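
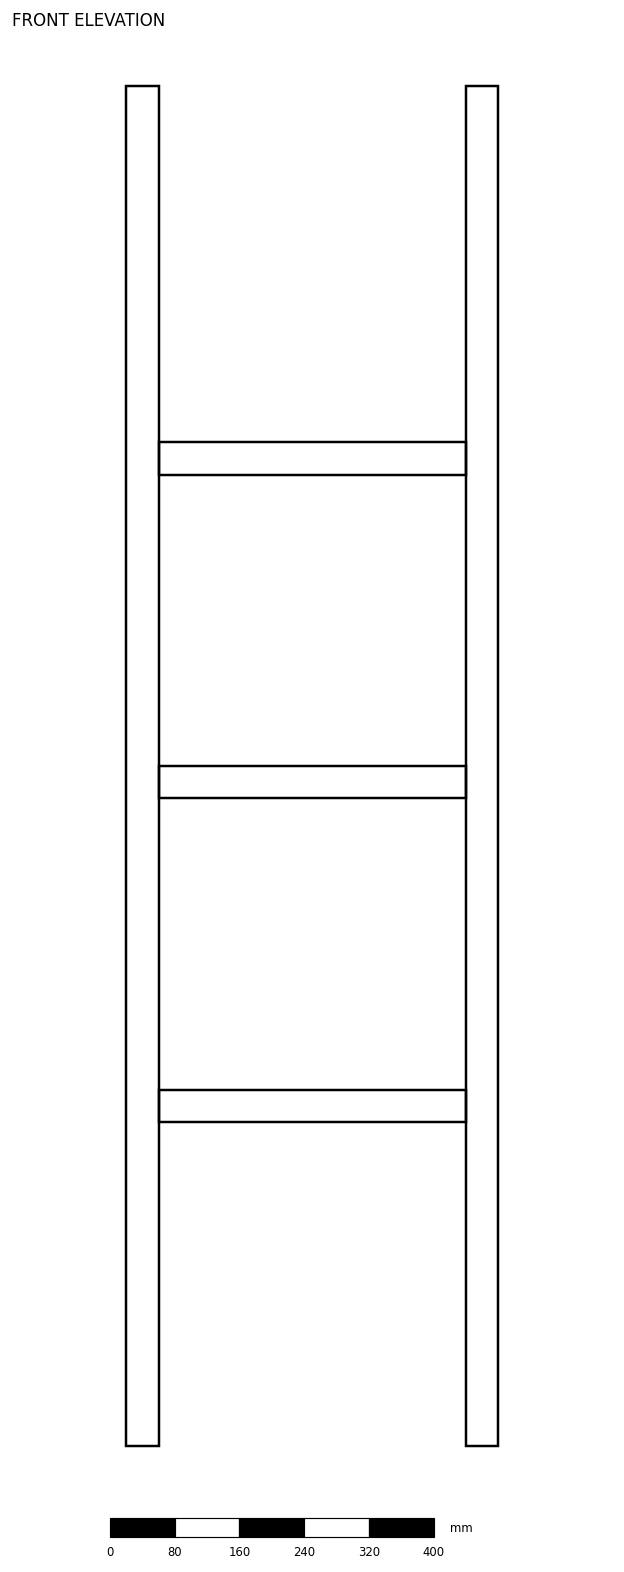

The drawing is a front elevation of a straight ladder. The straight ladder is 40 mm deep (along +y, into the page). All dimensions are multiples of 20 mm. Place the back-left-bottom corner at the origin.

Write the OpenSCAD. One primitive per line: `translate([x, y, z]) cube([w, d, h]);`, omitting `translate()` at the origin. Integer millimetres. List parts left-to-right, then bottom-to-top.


cube([40, 40, 1680]);
translate([40, 0, 400]) cube([380, 40, 40]);
translate([40, 0, 800]) cube([380, 40, 40]);
translate([40, 0, 1200]) cube([380, 40, 40]);
translate([420, 0, 0]) cube([40, 40, 1680]);


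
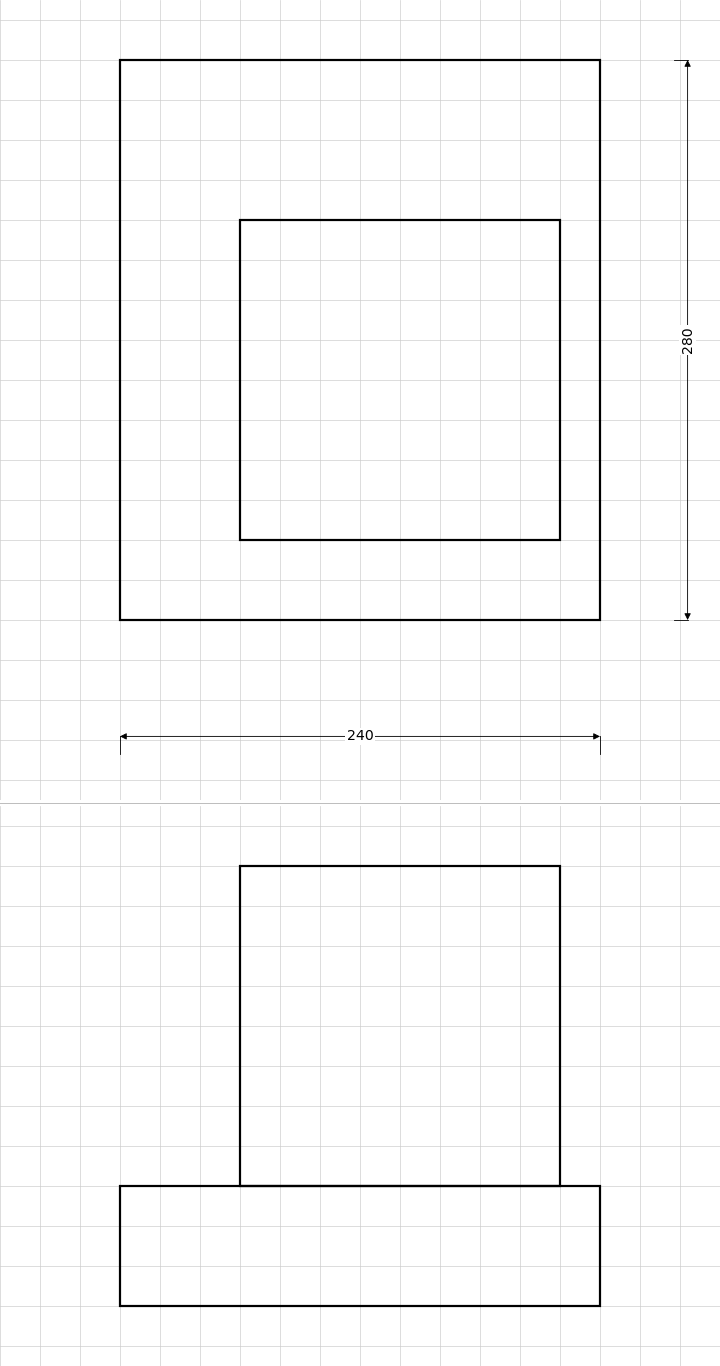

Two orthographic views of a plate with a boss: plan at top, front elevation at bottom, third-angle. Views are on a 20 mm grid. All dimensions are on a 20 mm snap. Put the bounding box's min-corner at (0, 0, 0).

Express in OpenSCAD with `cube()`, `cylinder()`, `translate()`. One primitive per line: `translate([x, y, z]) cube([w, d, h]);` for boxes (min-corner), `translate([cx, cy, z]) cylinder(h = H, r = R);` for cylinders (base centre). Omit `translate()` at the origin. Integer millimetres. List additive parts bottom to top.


cube([240, 280, 60]);
translate([60, 40, 60]) cube([160, 160, 160]);


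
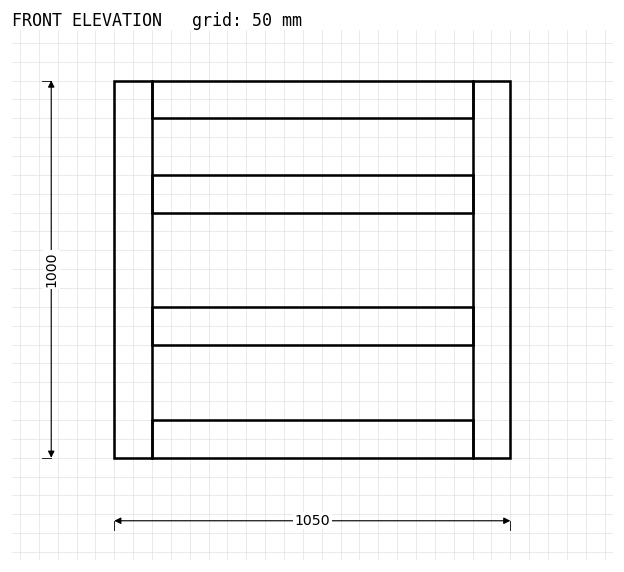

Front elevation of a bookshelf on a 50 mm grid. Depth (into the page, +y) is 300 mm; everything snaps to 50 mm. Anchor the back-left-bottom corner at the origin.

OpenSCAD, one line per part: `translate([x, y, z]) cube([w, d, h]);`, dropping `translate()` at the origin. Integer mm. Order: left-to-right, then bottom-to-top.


cube([100, 300, 1000]);
translate([100, 0, 0]) cube([850, 300, 100]);
translate([100, 0, 300]) cube([850, 300, 100]);
translate([100, 0, 650]) cube([850, 300, 100]);
translate([100, 0, 900]) cube([850, 300, 100]);
translate([950, 0, 0]) cube([100, 300, 1000]);


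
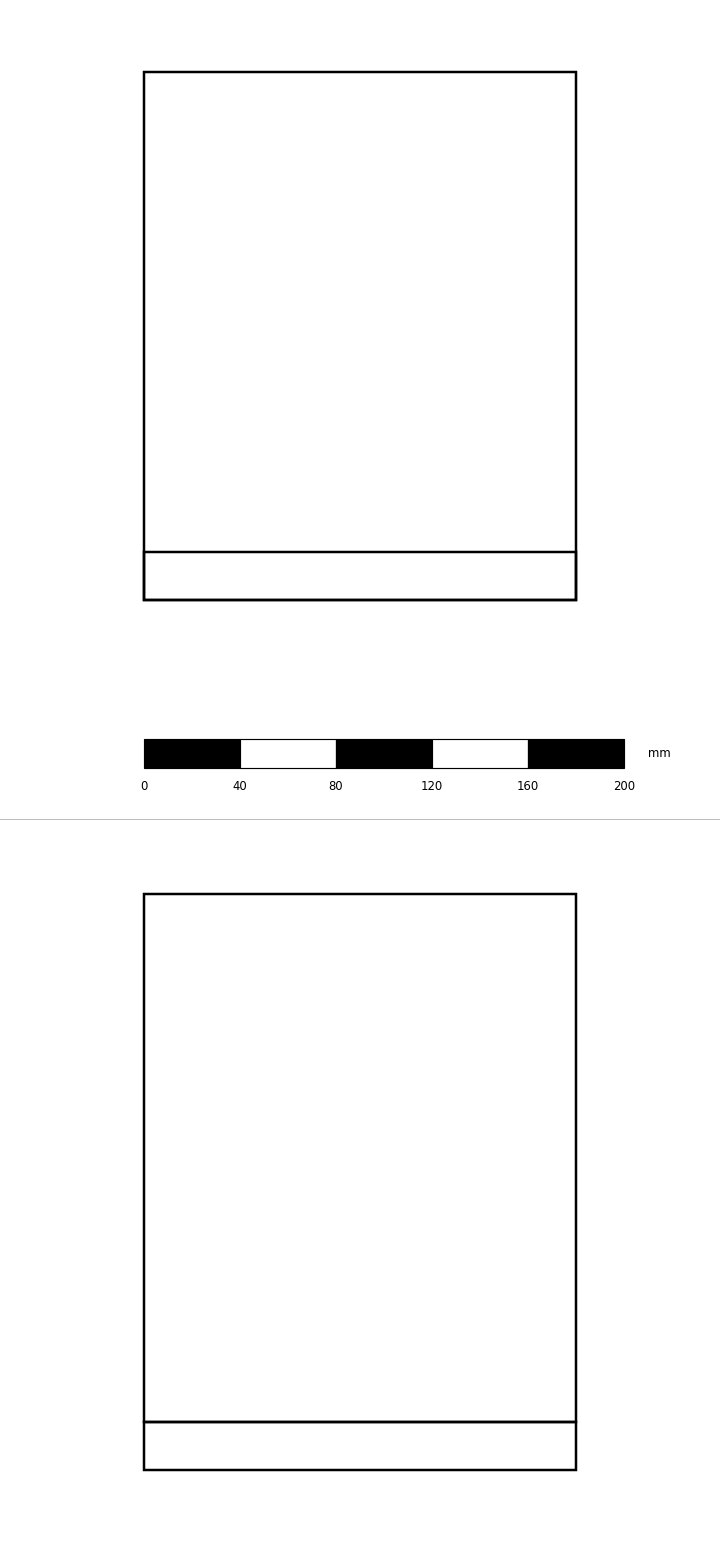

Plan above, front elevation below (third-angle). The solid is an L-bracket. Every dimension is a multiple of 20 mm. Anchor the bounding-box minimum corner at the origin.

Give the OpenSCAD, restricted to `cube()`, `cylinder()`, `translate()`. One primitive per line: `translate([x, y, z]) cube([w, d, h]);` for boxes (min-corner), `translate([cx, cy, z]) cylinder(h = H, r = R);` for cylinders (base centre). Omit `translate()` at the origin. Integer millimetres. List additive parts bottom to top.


cube([180, 220, 20]);
translate([0, 0, 20]) cube([180, 20, 220]);


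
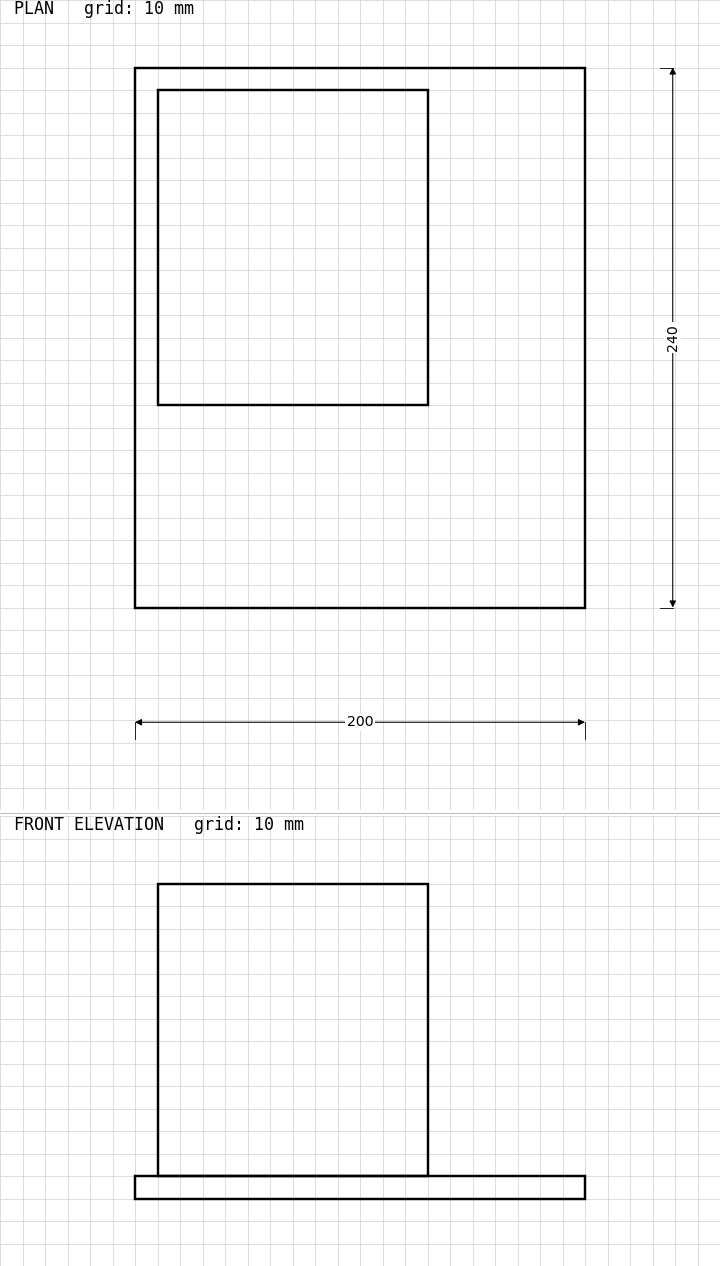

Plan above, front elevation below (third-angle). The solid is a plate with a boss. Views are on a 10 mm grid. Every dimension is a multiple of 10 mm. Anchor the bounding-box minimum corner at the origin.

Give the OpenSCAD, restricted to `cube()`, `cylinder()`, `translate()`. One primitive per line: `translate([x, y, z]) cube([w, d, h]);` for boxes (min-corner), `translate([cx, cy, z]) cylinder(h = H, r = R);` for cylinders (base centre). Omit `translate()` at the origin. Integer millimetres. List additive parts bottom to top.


cube([200, 240, 10]);
translate([10, 90, 10]) cube([120, 140, 130]);


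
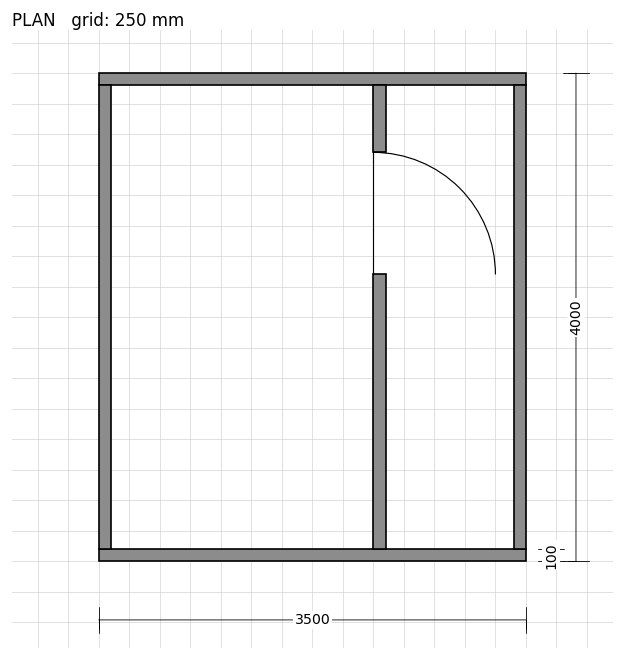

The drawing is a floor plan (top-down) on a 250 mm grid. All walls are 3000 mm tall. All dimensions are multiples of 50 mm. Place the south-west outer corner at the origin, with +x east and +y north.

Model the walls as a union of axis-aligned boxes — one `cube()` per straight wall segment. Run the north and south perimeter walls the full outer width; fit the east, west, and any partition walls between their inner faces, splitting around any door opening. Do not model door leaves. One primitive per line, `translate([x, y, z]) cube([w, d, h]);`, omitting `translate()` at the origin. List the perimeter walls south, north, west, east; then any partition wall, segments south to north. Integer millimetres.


cube([3500, 100, 3000]);
translate([0, 3900, 0]) cube([3500, 100, 3000]);
translate([0, 100, 0]) cube([100, 3800, 3000]);
translate([3400, 100, 0]) cube([100, 3800, 3000]);
translate([2250, 100, 0]) cube([100, 2250, 3000]);
translate([2250, 3350, 0]) cube([100, 550, 3000]);


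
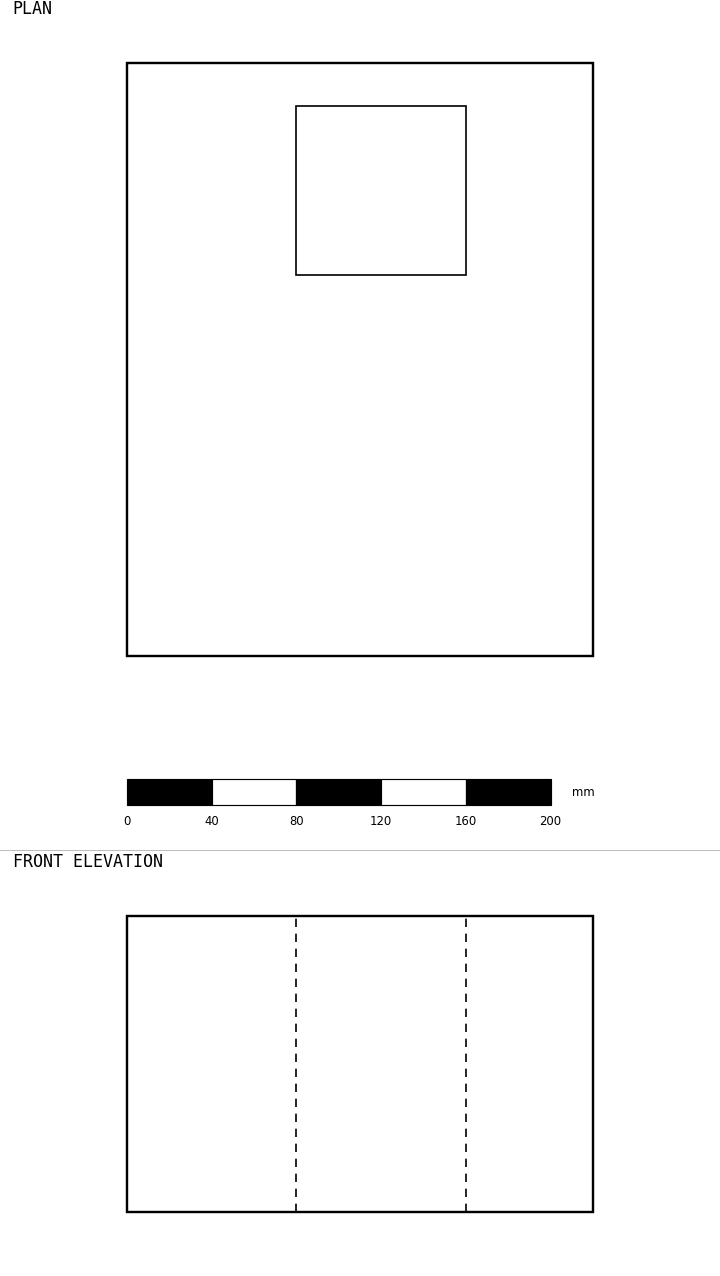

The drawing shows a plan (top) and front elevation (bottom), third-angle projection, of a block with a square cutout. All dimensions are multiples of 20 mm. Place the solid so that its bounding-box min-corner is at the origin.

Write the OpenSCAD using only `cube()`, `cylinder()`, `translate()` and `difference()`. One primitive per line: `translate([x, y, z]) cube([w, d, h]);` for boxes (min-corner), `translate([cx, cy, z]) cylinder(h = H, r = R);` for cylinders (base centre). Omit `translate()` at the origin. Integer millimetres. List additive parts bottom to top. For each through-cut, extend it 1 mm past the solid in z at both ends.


difference() {
  cube([220, 280, 140]);
  translate([80, 180, -1]) cube([80, 80, 142]);
}


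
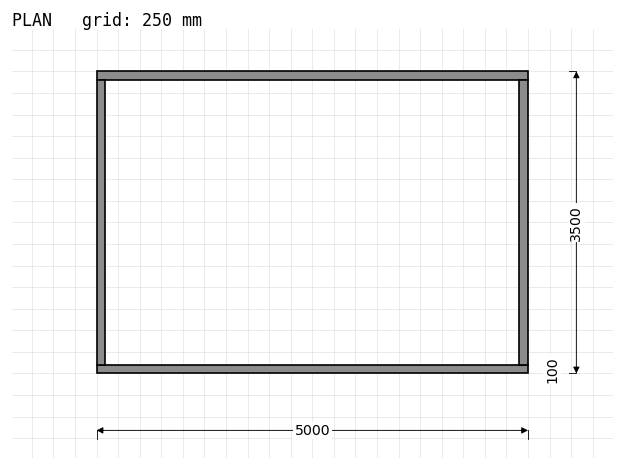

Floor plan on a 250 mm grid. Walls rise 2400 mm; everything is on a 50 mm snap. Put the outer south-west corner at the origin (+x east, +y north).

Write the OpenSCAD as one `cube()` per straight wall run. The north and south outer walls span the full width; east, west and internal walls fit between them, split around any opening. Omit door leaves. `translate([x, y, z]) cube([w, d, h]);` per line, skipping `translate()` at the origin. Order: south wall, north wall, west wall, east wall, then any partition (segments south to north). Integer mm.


cube([5000, 100, 2400]);
translate([0, 3400, 0]) cube([5000, 100, 2400]);
translate([0, 100, 0]) cube([100, 3300, 2400]);
translate([4900, 100, 0]) cube([100, 3300, 2400]);


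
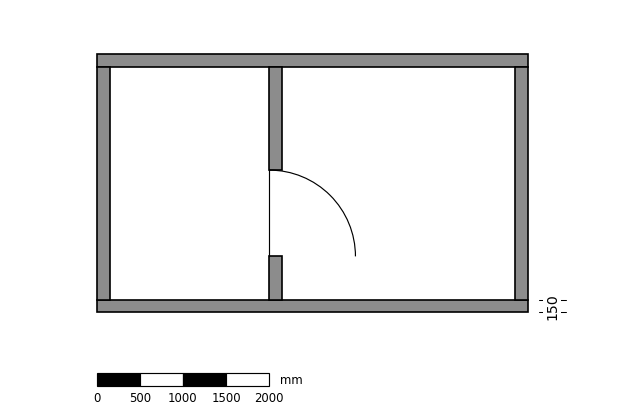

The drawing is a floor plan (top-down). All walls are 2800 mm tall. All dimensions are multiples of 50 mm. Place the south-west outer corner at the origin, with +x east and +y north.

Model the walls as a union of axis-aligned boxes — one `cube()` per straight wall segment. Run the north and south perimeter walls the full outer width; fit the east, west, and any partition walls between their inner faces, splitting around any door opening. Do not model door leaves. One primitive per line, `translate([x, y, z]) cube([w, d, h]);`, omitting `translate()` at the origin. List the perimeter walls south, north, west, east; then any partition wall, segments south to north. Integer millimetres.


cube([5000, 150, 2800]);
translate([0, 2850, 0]) cube([5000, 150, 2800]);
translate([0, 150, 0]) cube([150, 2700, 2800]);
translate([4850, 150, 0]) cube([150, 2700, 2800]);
translate([2000, 150, 0]) cube([150, 500, 2800]);
translate([2000, 1650, 0]) cube([150, 1200, 2800]);


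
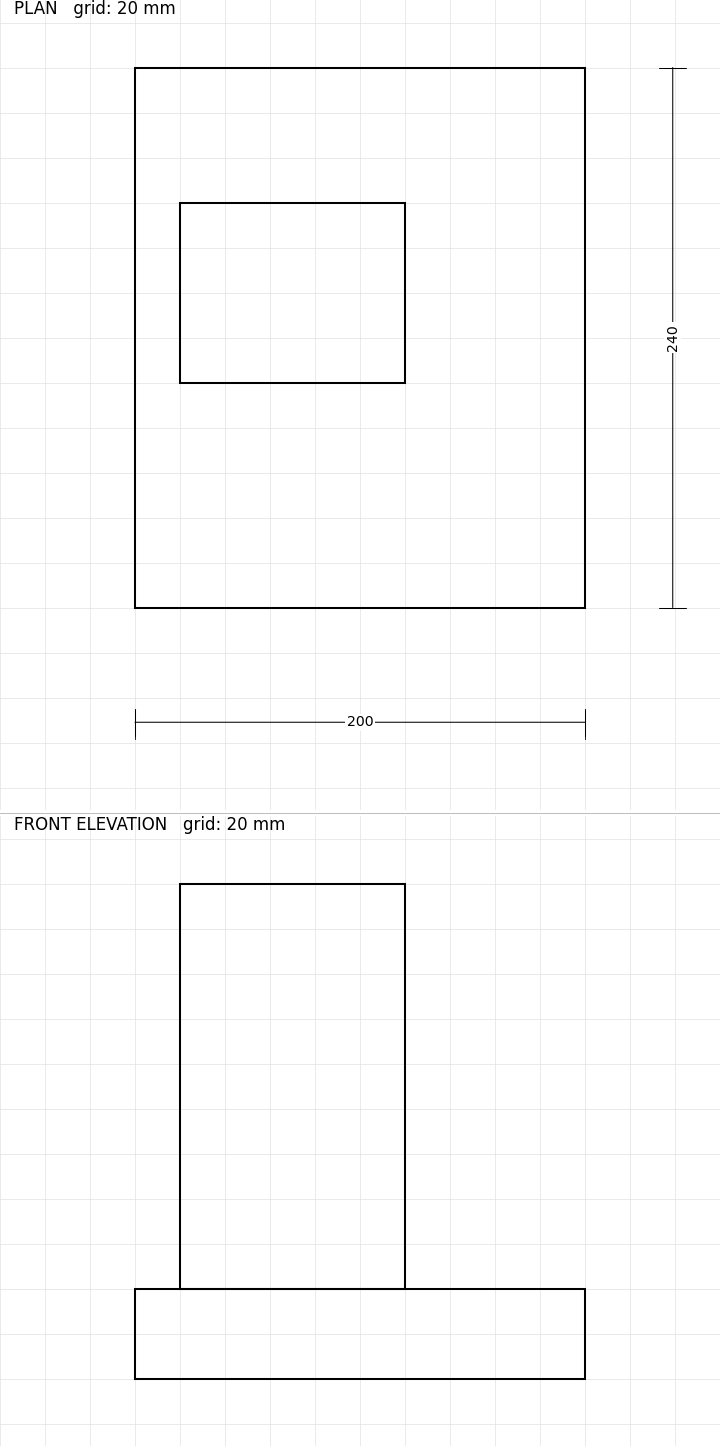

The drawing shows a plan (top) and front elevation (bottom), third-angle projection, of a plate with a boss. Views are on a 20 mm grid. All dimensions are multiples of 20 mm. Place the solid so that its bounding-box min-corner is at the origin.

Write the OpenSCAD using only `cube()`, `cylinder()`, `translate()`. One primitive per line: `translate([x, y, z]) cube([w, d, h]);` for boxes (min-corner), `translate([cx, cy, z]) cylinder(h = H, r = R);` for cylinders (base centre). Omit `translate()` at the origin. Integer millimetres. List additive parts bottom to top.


cube([200, 240, 40]);
translate([20, 100, 40]) cube([100, 80, 180]);


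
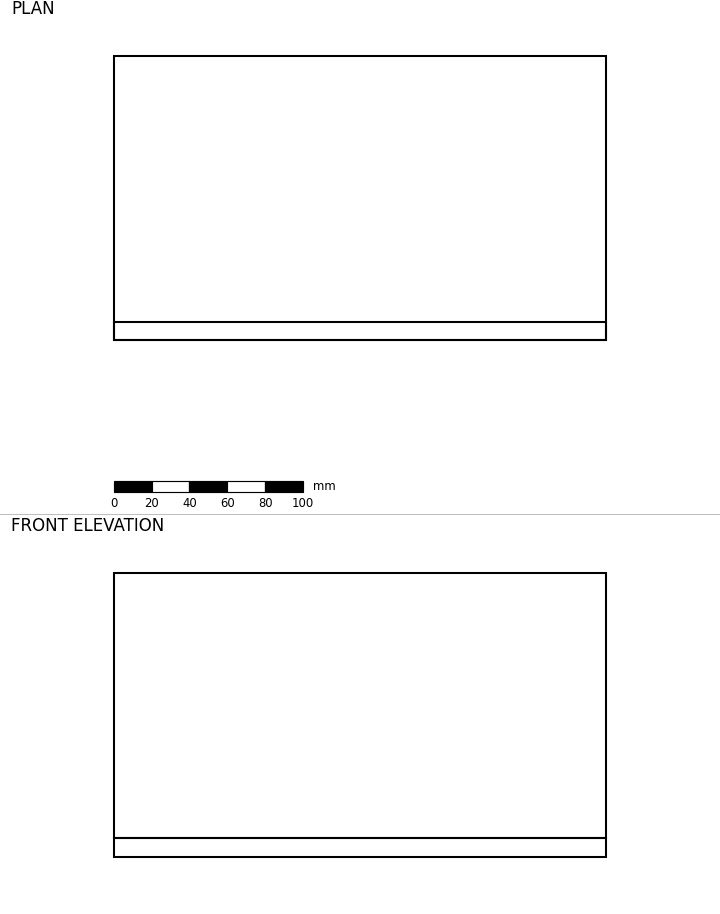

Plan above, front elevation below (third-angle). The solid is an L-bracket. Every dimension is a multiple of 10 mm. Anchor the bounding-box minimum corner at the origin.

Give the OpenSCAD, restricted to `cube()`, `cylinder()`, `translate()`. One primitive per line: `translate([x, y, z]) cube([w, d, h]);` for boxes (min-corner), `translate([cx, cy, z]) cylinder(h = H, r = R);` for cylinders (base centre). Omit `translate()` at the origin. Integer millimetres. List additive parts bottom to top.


cube([260, 150, 10]);
translate([0, 0, 10]) cube([260, 10, 140]);


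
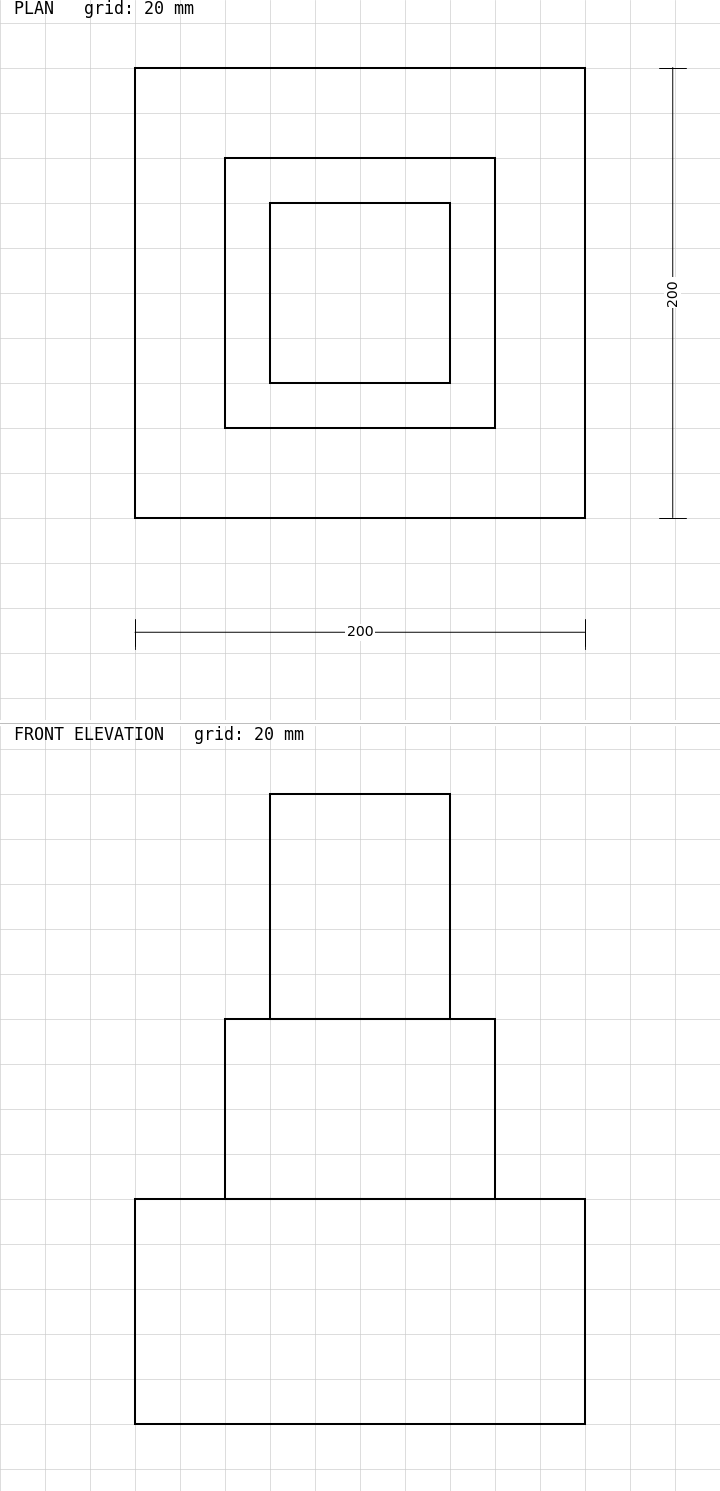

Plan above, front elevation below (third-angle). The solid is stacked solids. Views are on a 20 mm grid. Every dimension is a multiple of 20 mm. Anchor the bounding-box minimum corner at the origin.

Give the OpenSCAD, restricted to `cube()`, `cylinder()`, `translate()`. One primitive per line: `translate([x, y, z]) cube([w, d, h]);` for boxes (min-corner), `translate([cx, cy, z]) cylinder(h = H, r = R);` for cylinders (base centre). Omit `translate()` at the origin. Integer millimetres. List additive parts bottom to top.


cube([200, 200, 100]);
translate([40, 40, 100]) cube([120, 120, 80]);
translate([60, 60, 180]) cube([80, 80, 100]);


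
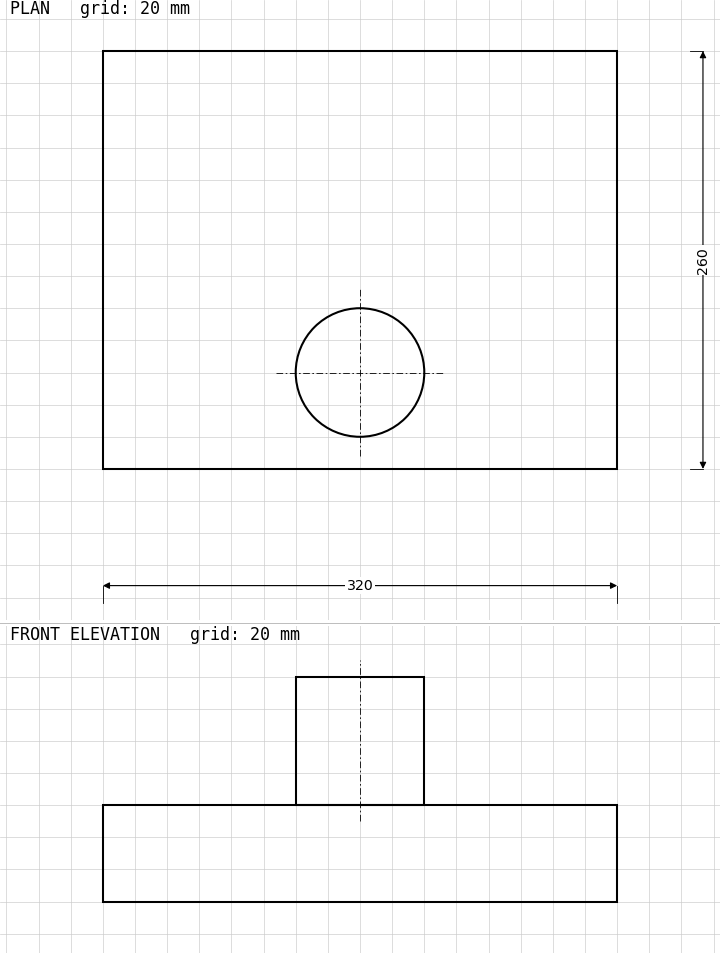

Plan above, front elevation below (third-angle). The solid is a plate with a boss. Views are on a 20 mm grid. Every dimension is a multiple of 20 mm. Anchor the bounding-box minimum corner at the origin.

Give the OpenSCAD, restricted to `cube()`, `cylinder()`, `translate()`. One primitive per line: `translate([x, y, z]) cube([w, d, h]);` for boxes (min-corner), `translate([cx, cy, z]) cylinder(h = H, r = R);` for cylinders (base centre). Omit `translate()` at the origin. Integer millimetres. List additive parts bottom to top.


cube([320, 260, 60]);
translate([160, 60, 60]) cylinder(h = 80, r = 40);


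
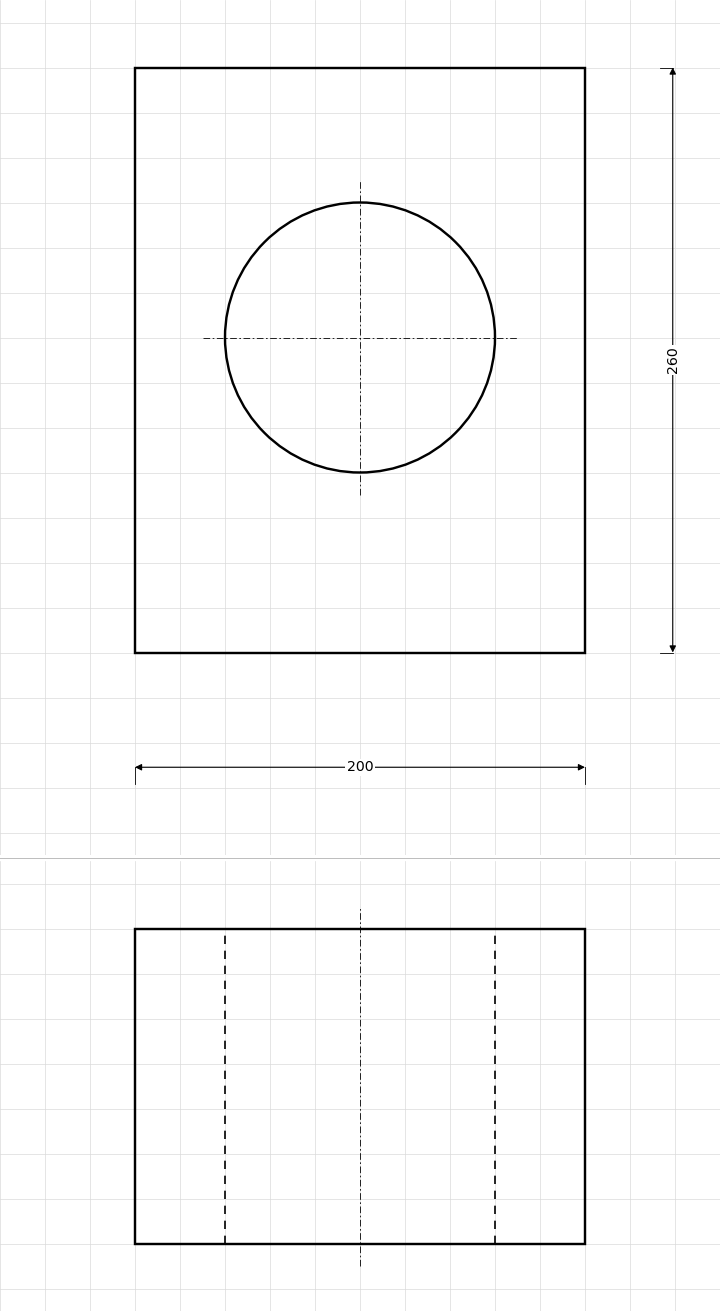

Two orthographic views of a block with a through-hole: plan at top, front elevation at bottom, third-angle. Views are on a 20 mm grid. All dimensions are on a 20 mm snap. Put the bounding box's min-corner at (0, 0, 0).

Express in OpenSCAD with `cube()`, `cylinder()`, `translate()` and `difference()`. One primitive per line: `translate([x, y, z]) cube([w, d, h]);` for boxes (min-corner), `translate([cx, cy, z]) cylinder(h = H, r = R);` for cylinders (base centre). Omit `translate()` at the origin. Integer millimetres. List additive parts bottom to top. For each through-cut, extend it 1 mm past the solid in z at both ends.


difference() {
  cube([200, 260, 140]);
  translate([100, 140, -1]) cylinder(h = 142, r = 60);
}


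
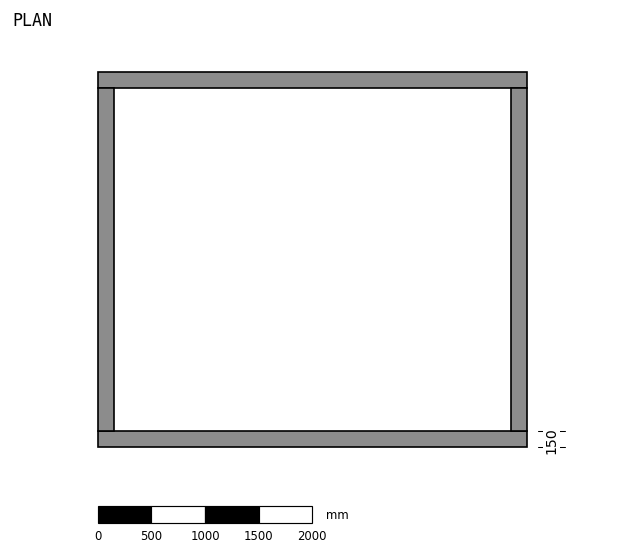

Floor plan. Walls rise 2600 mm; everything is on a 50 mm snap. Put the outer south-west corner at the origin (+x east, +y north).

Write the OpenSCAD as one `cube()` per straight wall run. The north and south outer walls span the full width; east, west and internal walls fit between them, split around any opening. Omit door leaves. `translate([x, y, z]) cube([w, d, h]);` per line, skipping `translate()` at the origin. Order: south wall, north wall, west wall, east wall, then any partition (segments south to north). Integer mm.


cube([4000, 150, 2600]);
translate([0, 3350, 0]) cube([4000, 150, 2600]);
translate([0, 150, 0]) cube([150, 3200, 2600]);
translate([3850, 150, 0]) cube([150, 3200, 2600]);


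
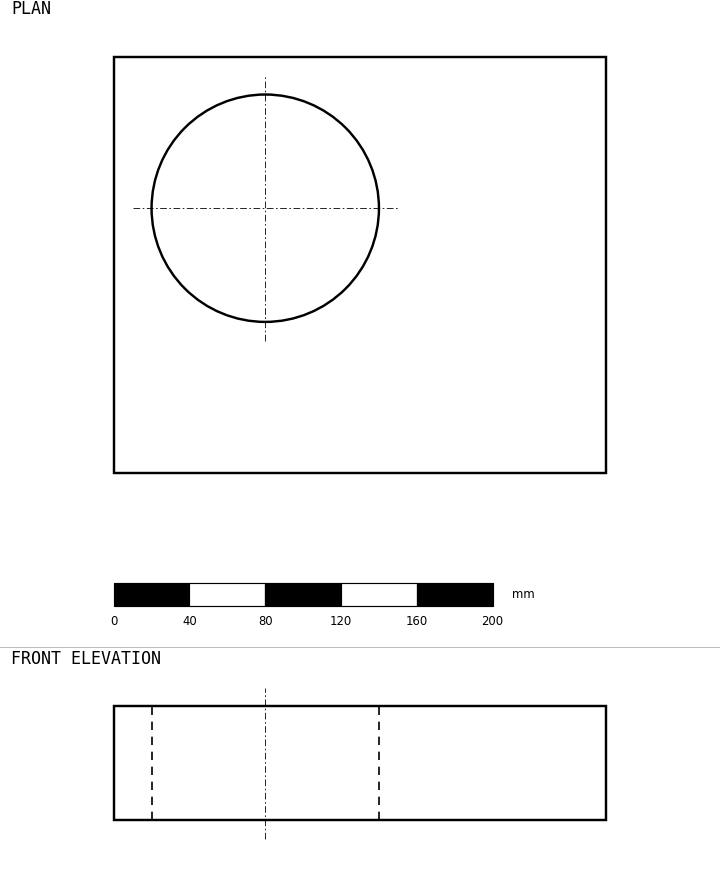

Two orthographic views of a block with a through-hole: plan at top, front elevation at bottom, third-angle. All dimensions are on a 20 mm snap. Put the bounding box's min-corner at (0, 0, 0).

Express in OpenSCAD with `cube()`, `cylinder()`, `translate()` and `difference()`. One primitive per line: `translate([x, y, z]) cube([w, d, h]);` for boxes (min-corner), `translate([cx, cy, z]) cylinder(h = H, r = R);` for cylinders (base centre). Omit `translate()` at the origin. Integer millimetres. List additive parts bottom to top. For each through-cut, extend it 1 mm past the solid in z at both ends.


difference() {
  cube([260, 220, 60]);
  translate([80, 140, -1]) cylinder(h = 62, r = 60);
}


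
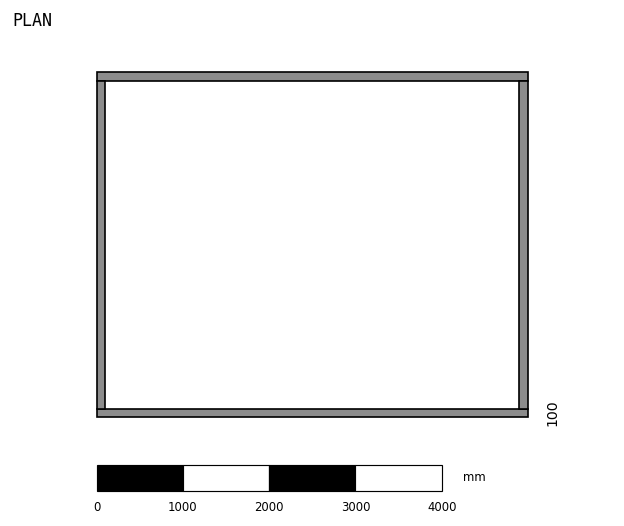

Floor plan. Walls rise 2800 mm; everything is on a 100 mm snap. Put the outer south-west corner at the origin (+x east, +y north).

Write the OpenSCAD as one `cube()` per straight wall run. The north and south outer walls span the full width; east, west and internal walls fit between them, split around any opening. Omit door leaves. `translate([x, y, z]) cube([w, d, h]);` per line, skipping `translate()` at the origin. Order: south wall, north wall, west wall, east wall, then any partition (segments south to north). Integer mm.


cube([5000, 100, 2800]);
translate([0, 3900, 0]) cube([5000, 100, 2800]);
translate([0, 100, 0]) cube([100, 3800, 2800]);
translate([4900, 100, 0]) cube([100, 3800, 2800]);


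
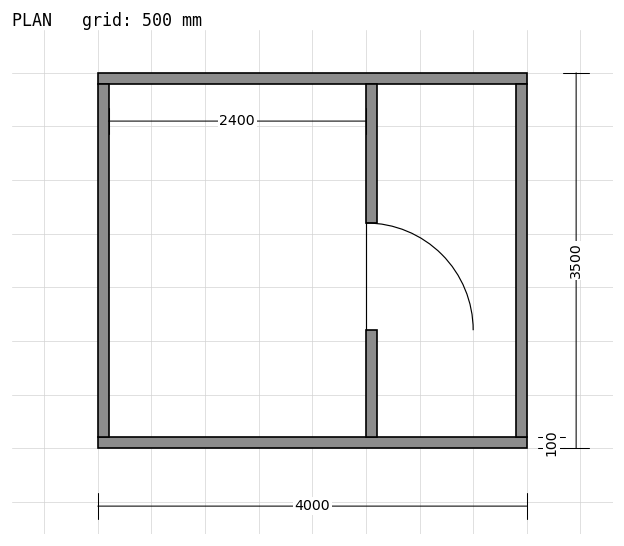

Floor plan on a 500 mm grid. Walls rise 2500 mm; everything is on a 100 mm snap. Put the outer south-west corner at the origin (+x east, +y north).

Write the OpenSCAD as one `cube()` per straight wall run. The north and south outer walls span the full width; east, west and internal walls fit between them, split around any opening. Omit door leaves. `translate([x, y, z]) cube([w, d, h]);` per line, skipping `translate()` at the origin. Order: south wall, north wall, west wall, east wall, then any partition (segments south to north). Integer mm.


cube([4000, 100, 2500]);
translate([0, 3400, 0]) cube([4000, 100, 2500]);
translate([0, 100, 0]) cube([100, 3300, 2500]);
translate([3900, 100, 0]) cube([100, 3300, 2500]);
translate([2500, 100, 0]) cube([100, 1000, 2500]);
translate([2500, 2100, 0]) cube([100, 1300, 2500]);


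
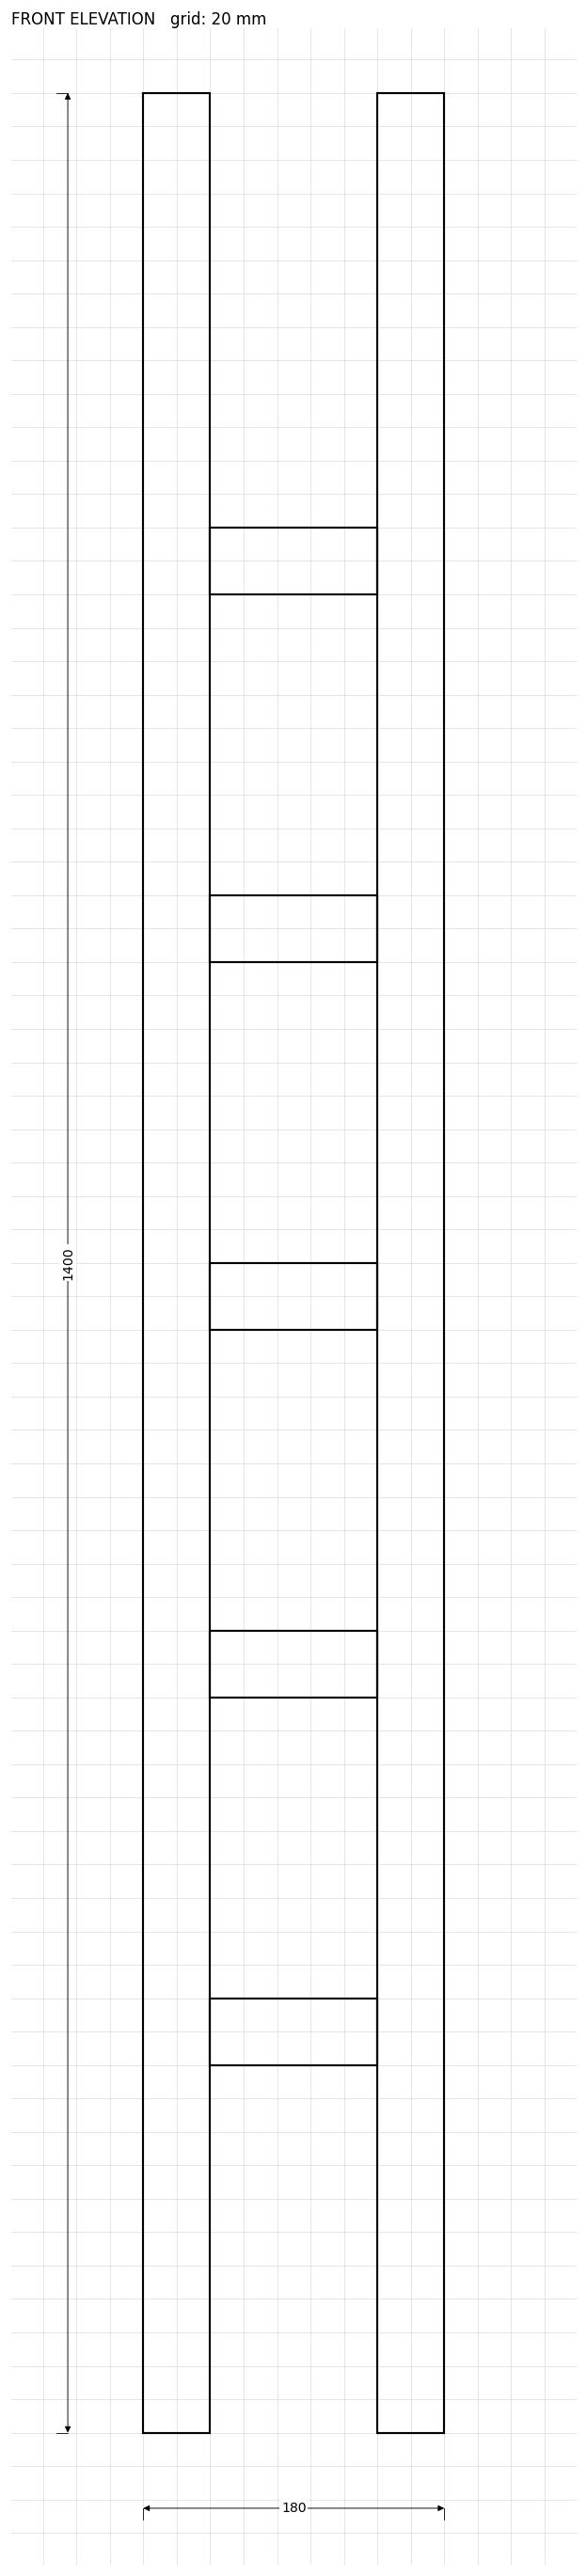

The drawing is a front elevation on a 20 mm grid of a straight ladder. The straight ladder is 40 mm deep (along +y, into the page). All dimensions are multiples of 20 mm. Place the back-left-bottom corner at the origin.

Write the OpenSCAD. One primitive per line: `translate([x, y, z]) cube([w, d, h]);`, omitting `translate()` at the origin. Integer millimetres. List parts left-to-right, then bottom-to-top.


cube([40, 40, 1400]);
translate([40, 0, 220]) cube([100, 40, 40]);
translate([40, 0, 440]) cube([100, 40, 40]);
translate([40, 0, 660]) cube([100, 40, 40]);
translate([40, 0, 880]) cube([100, 40, 40]);
translate([40, 0, 1100]) cube([100, 40, 40]);
translate([140, 0, 0]) cube([40, 40, 1400]);


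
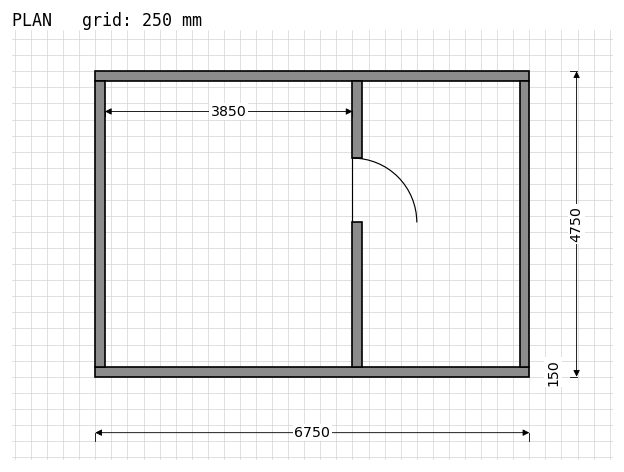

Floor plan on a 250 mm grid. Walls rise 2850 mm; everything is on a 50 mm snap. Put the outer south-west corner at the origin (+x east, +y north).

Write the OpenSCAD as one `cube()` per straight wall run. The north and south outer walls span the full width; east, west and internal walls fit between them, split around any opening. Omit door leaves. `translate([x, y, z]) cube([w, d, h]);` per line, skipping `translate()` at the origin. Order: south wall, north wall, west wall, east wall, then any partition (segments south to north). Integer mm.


cube([6750, 150, 2850]);
translate([0, 4600, 0]) cube([6750, 150, 2850]);
translate([0, 150, 0]) cube([150, 4450, 2850]);
translate([6600, 150, 0]) cube([150, 4450, 2850]);
translate([4000, 150, 0]) cube([150, 2250, 2850]);
translate([4000, 3400, 0]) cube([150, 1200, 2850]);


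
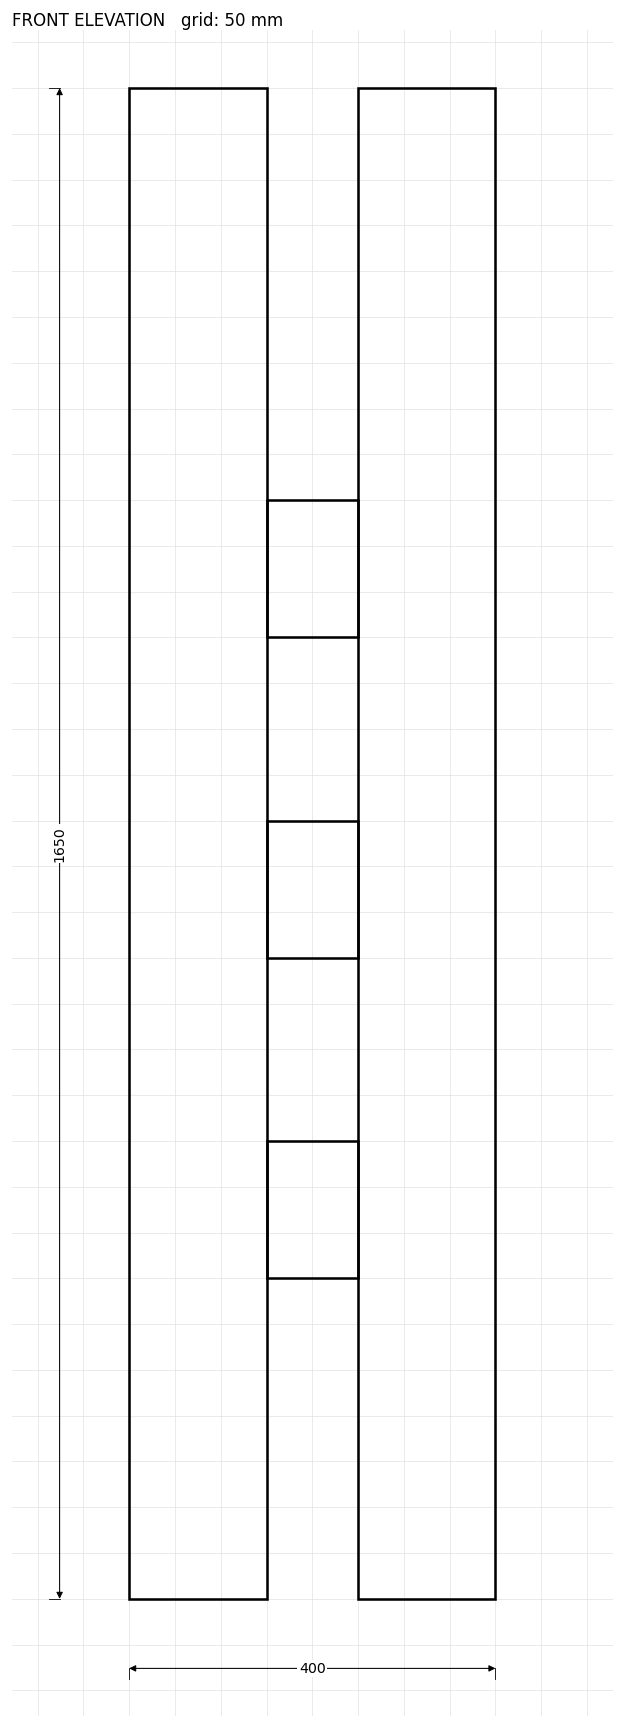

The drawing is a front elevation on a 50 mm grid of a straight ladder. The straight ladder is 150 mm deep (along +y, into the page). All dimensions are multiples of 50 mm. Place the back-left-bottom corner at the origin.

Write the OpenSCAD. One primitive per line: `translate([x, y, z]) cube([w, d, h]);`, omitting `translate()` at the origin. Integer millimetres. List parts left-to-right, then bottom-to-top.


cube([150, 150, 1650]);
translate([150, 0, 350]) cube([100, 150, 150]);
translate([150, 0, 700]) cube([100, 150, 150]);
translate([150, 0, 1050]) cube([100, 150, 150]);
translate([250, 0, 0]) cube([150, 150, 1650]);


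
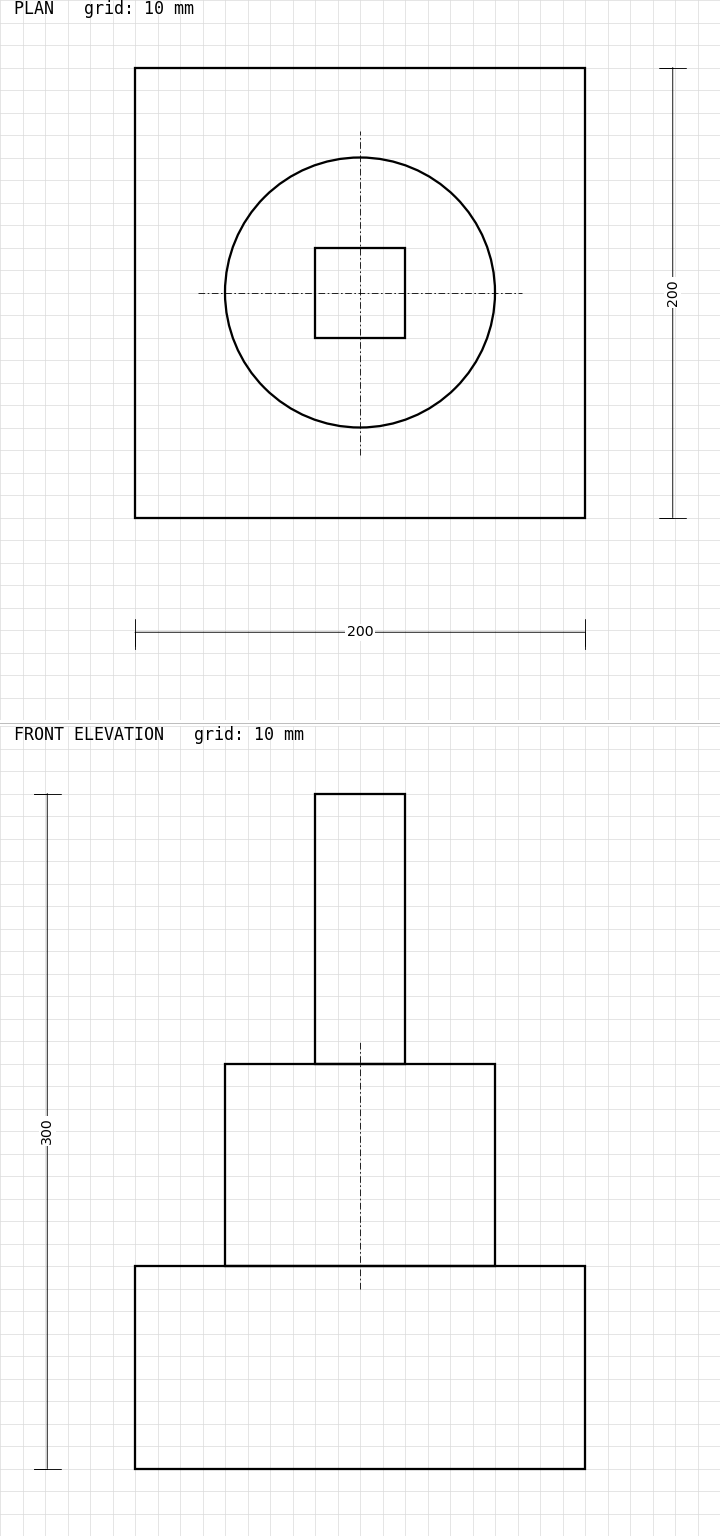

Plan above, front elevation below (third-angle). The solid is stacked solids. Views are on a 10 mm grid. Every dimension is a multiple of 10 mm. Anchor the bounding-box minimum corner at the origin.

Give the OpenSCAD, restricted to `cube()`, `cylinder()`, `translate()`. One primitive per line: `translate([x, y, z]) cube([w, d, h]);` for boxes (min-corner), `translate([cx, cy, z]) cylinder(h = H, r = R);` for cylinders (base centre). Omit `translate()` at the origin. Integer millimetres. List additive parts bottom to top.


cube([200, 200, 90]);
translate([100, 100, 90]) cylinder(h = 90, r = 60);
translate([80, 80, 180]) cube([40, 40, 120]);


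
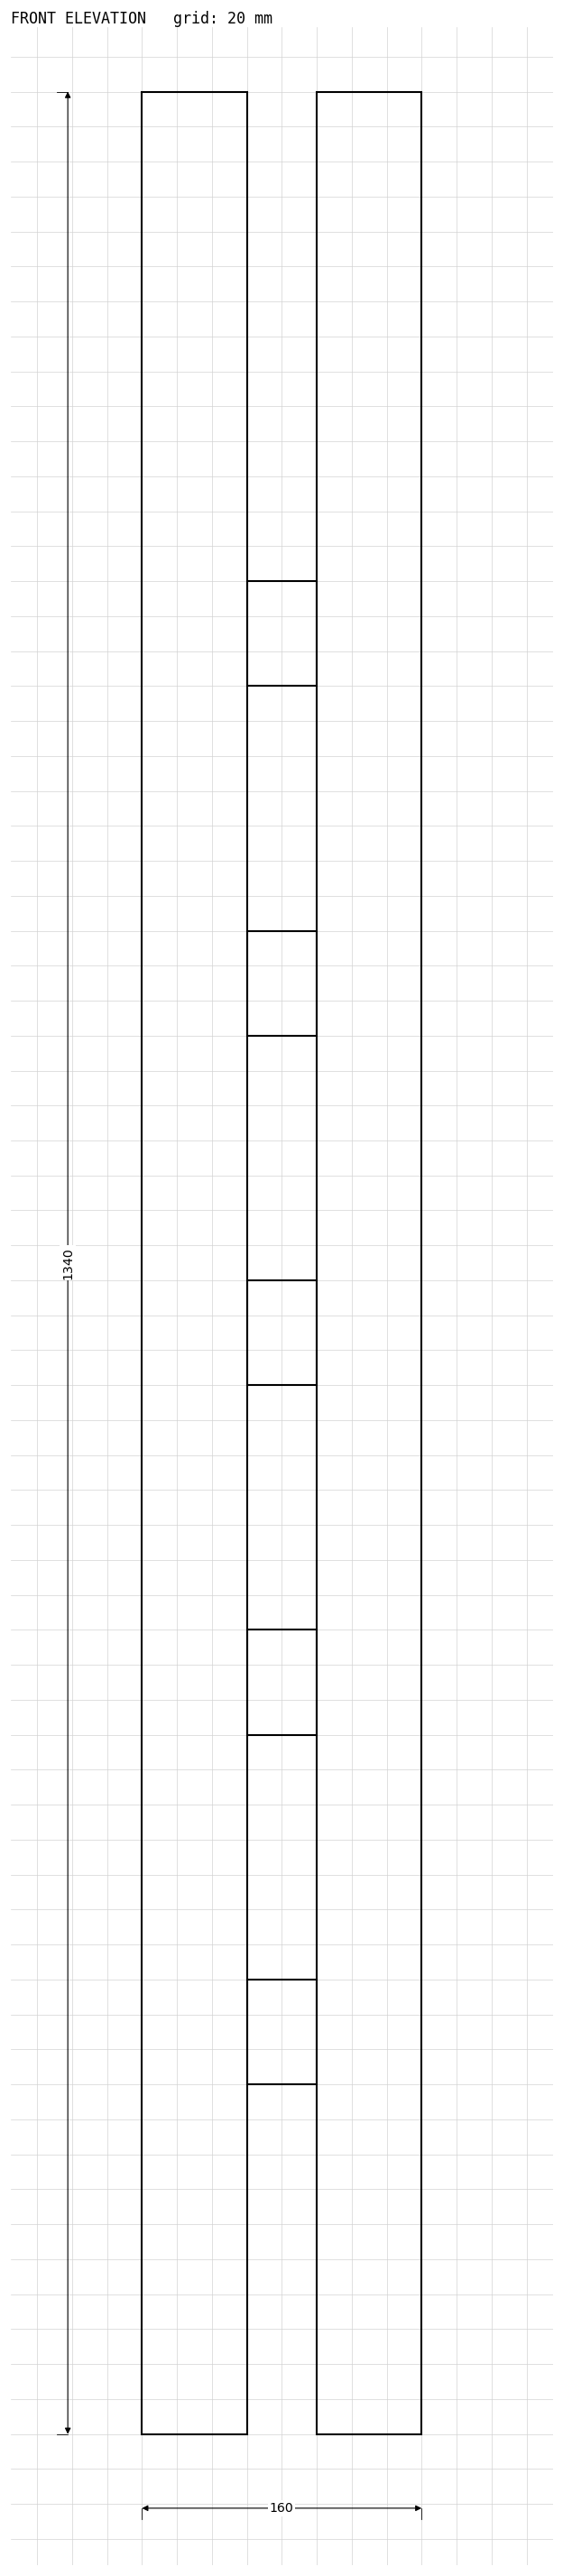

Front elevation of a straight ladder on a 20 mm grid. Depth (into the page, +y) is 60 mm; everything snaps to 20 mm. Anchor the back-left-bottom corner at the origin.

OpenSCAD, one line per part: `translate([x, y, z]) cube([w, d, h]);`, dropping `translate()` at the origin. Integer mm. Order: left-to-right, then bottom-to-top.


cube([60, 60, 1340]);
translate([60, 0, 200]) cube([40, 60, 60]);
translate([60, 0, 400]) cube([40, 60, 60]);
translate([60, 0, 600]) cube([40, 60, 60]);
translate([60, 0, 800]) cube([40, 60, 60]);
translate([60, 0, 1000]) cube([40, 60, 60]);
translate([100, 0, 0]) cube([60, 60, 1340]);


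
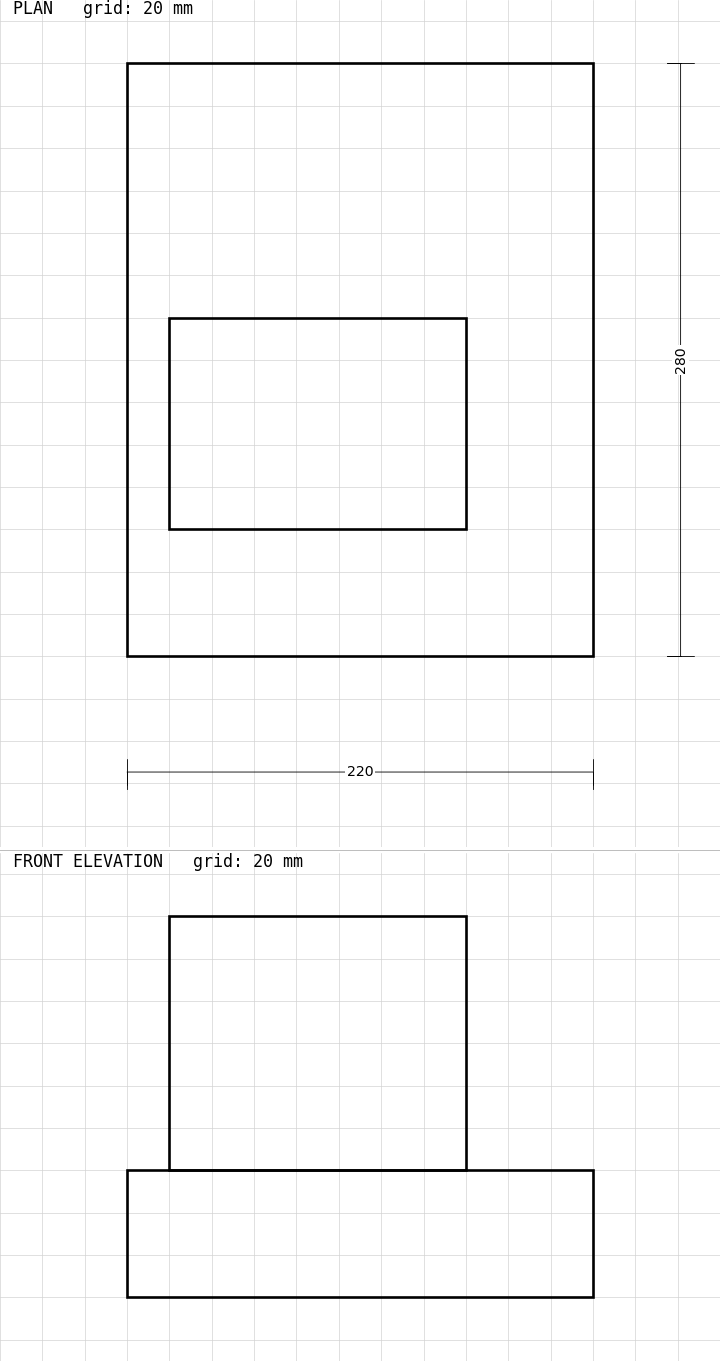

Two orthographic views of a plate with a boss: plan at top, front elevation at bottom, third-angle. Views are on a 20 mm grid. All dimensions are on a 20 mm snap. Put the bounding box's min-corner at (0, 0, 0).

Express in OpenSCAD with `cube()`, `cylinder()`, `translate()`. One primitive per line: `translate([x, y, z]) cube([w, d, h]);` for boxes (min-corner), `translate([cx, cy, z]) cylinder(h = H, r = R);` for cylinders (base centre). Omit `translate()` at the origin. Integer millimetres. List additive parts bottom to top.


cube([220, 280, 60]);
translate([20, 60, 60]) cube([140, 100, 120]);


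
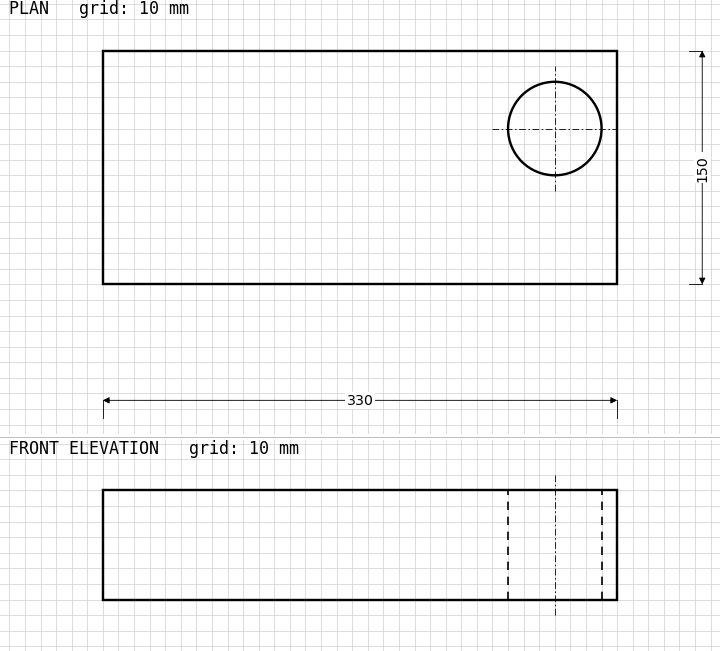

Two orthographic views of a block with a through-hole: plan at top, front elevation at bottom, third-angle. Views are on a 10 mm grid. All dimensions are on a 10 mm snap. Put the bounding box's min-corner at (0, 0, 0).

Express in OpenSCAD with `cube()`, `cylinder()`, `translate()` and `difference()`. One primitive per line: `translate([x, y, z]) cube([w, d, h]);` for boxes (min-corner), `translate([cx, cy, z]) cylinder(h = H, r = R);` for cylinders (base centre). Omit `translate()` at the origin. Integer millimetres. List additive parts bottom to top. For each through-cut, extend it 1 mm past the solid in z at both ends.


difference() {
  cube([330, 150, 70]);
  translate([290, 100, -1]) cylinder(h = 72, r = 30);
}


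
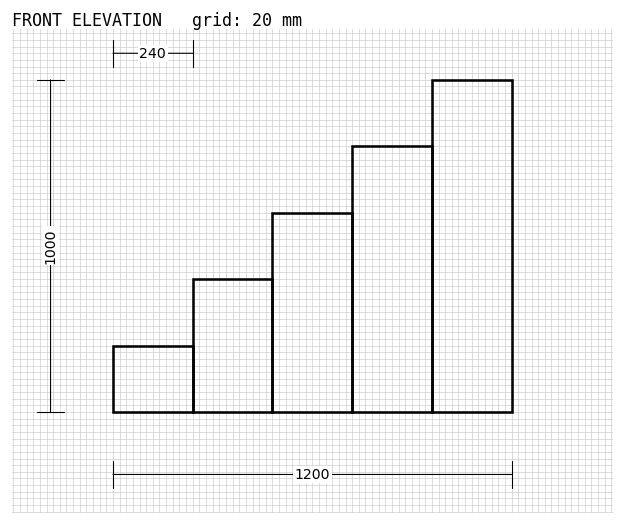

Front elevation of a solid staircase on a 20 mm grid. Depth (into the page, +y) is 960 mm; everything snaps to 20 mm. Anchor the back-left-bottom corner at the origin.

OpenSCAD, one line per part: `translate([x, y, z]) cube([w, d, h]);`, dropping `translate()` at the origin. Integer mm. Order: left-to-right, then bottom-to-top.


cube([240, 960, 200]);
translate([240, 0, 0]) cube([240, 960, 400]);
translate([480, 0, 0]) cube([240, 960, 600]);
translate([720, 0, 0]) cube([240, 960, 800]);
translate([960, 0, 0]) cube([240, 960, 1000]);


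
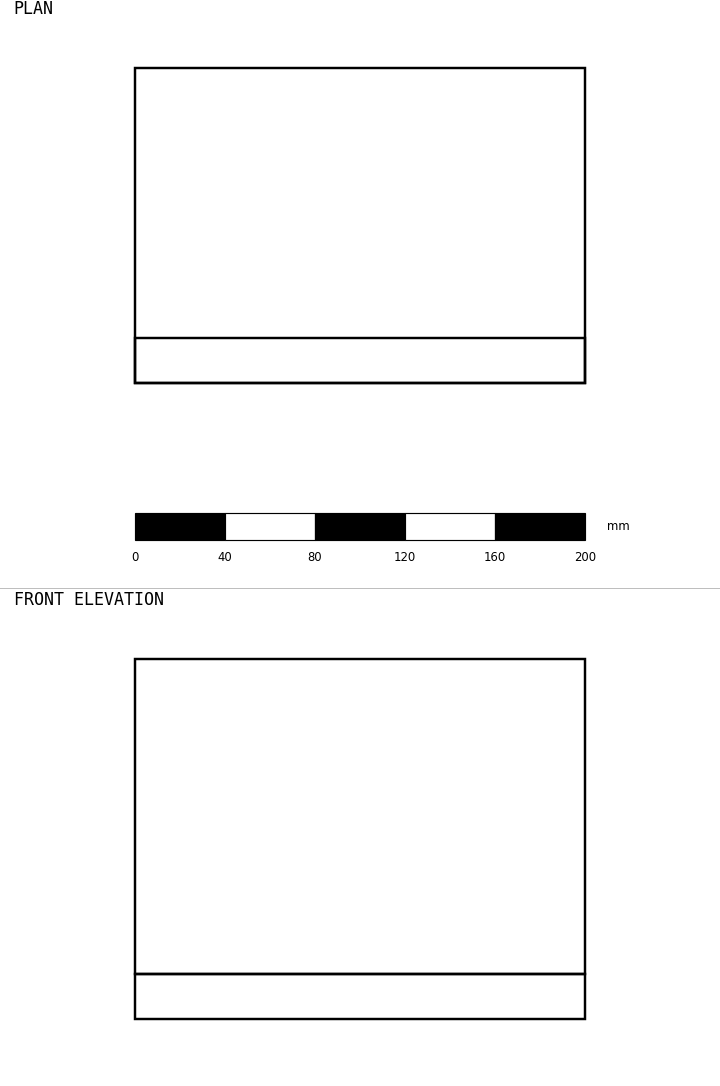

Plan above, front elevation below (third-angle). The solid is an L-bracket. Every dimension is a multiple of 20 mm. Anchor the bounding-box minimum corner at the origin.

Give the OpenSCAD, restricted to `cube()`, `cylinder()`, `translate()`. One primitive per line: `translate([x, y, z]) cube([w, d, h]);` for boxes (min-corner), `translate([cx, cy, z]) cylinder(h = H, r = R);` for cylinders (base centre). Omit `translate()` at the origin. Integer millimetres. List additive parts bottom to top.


cube([200, 140, 20]);
translate([0, 0, 20]) cube([200, 20, 140]);


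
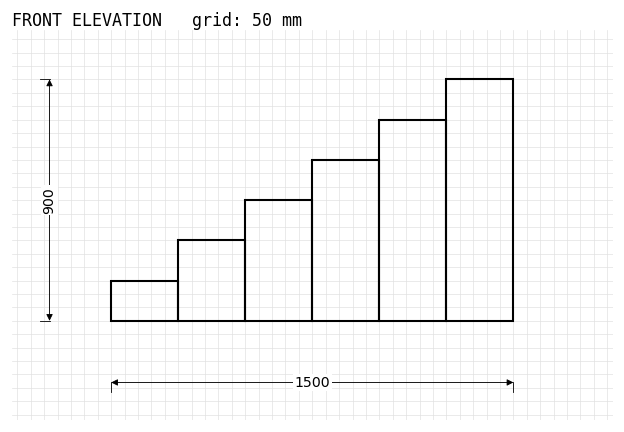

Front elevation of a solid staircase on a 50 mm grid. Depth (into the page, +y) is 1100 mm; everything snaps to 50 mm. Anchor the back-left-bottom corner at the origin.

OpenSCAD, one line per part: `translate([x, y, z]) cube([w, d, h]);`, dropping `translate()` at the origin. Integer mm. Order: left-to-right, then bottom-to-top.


cube([250, 1100, 150]);
translate([250, 0, 0]) cube([250, 1100, 300]);
translate([500, 0, 0]) cube([250, 1100, 450]);
translate([750, 0, 0]) cube([250, 1100, 600]);
translate([1000, 0, 0]) cube([250, 1100, 750]);
translate([1250, 0, 0]) cube([250, 1100, 900]);


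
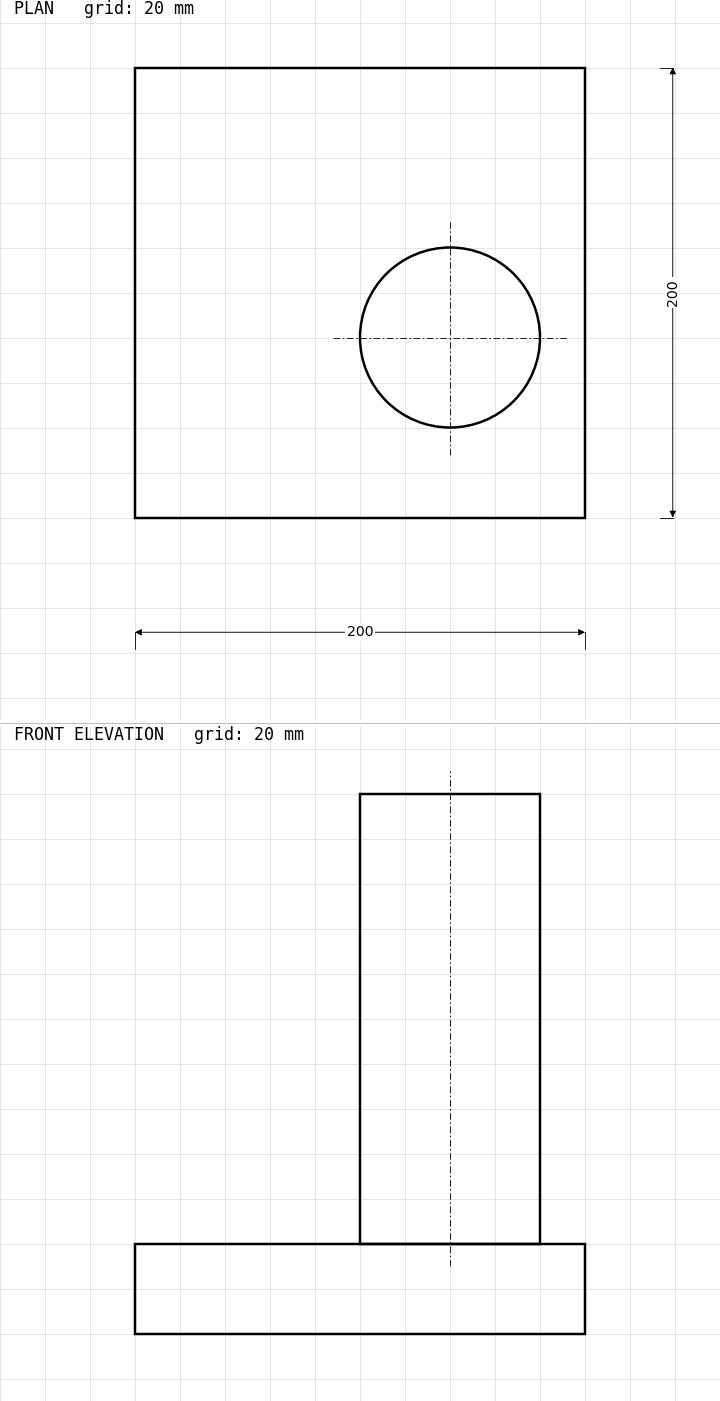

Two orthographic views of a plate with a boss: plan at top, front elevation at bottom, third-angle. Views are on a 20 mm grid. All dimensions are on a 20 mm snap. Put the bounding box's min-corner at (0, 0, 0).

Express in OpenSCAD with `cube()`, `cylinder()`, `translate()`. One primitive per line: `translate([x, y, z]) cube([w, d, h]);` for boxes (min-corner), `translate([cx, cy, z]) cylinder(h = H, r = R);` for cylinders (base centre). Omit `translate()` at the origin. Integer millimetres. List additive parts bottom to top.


cube([200, 200, 40]);
translate([140, 80, 40]) cylinder(h = 200, r = 40);


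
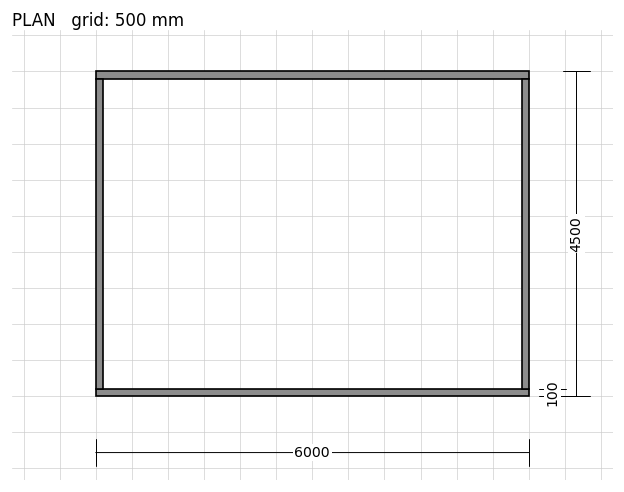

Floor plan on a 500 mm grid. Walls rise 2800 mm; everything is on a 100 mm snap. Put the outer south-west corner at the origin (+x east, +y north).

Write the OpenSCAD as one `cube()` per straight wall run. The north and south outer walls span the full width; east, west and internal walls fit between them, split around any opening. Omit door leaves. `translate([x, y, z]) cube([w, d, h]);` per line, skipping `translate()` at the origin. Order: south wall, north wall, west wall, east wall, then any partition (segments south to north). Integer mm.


cube([6000, 100, 2800]);
translate([0, 4400, 0]) cube([6000, 100, 2800]);
translate([0, 100, 0]) cube([100, 4300, 2800]);
translate([5900, 100, 0]) cube([100, 4300, 2800]);


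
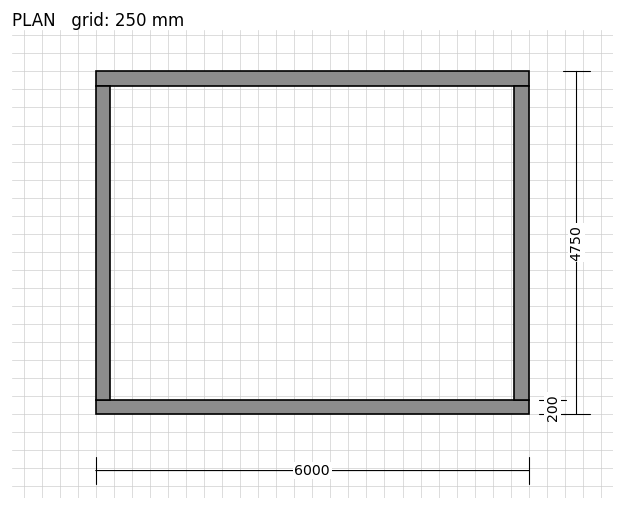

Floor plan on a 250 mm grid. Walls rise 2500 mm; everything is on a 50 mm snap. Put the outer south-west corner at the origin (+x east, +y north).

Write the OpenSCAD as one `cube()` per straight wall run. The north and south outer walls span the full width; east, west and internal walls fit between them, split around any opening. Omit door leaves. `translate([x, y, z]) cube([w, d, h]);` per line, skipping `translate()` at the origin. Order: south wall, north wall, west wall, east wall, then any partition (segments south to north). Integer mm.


cube([6000, 200, 2500]);
translate([0, 4550, 0]) cube([6000, 200, 2500]);
translate([0, 200, 0]) cube([200, 4350, 2500]);
translate([5800, 200, 0]) cube([200, 4350, 2500]);


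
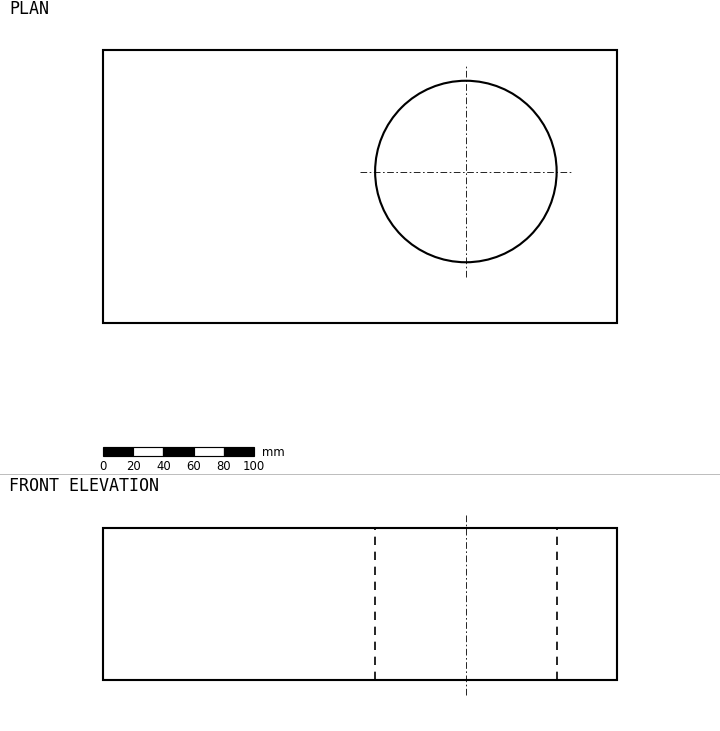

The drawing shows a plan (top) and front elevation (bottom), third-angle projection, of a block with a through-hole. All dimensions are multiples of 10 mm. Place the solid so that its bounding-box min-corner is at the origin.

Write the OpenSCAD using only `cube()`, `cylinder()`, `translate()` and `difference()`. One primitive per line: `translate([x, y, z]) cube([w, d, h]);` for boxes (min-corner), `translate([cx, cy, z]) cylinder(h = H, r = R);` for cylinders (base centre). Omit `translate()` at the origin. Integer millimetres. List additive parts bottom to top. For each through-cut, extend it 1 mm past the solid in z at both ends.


difference() {
  cube([340, 180, 100]);
  translate([240, 100, -1]) cylinder(h = 102, r = 60);
}


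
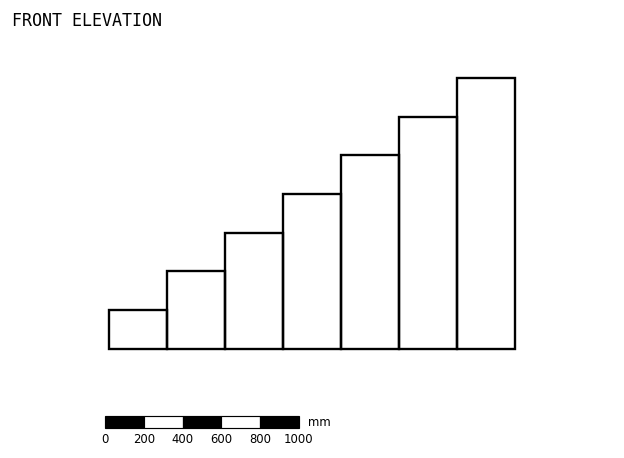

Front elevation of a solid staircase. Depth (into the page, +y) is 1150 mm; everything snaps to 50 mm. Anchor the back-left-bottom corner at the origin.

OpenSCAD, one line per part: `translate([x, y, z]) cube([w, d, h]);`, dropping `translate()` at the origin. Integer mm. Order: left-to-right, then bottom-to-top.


cube([300, 1150, 200]);
translate([300, 0, 0]) cube([300, 1150, 400]);
translate([600, 0, 0]) cube([300, 1150, 600]);
translate([900, 0, 0]) cube([300, 1150, 800]);
translate([1200, 0, 0]) cube([300, 1150, 1000]);
translate([1500, 0, 0]) cube([300, 1150, 1200]);
translate([1800, 0, 0]) cube([300, 1150, 1400]);
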